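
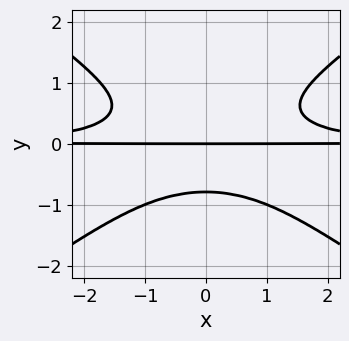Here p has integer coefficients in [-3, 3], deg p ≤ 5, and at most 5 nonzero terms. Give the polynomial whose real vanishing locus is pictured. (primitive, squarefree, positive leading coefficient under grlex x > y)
x^2*y^2 - 2*y^4 - y

1. The degree is 4 — the shape is more complex than any degree-3 curve.
2. Symmetries: mirror symmetry x ↦ −x ⇒ only even powers of x.
3. Reading off the gridlines: one y-axis crossing is at y = 0; the visible x-axis segment lies entirely on the curve.
4. Solving for integer coefficients yields p as stated.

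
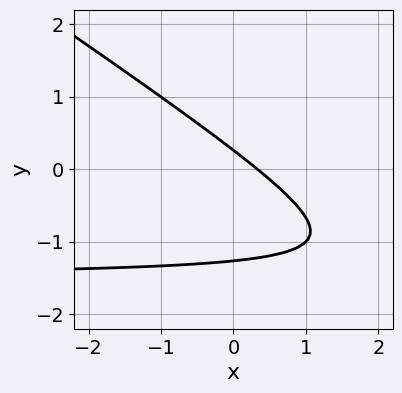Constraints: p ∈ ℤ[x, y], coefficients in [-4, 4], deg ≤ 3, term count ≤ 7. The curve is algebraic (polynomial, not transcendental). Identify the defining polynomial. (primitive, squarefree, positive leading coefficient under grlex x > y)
First, the degree is 2 — a generic line meets the curve in up to 2 points.
Finally, putting this together gives p.

2*x*y + 3*y^2 + 3*x + 3*y - 1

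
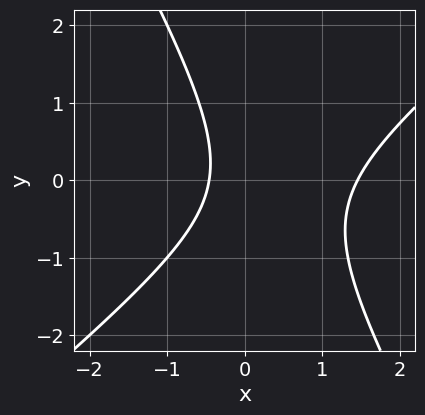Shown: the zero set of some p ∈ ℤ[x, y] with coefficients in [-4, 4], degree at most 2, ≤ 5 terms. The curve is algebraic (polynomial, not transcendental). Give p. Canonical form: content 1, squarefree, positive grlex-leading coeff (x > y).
3*x^2 - 2*x*y - 2*y^2 - 3*x - 2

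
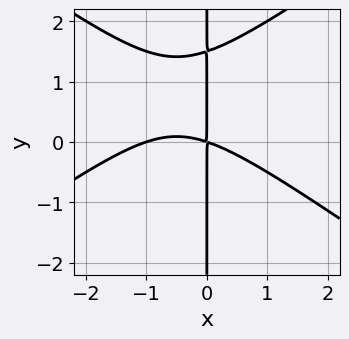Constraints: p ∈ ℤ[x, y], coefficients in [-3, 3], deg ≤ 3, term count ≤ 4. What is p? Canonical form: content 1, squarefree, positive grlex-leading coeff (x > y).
x^3 - 2*x*y^2 + x^2 + 3*x*y

First, degree: the shape is more complex than any degree-2 curve, so deg p = 3.
Then, checking where it meets the axes: one x-axis crossing is at x = -1; every point of the y-axis in the box is on the curve.
Finally, matching integer coefficients to the picture gives p.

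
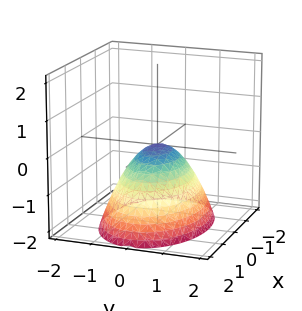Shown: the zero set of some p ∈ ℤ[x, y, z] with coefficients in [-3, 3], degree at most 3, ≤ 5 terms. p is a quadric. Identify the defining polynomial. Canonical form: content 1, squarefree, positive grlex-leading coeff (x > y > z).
x^2 + 2*y^2 + 2*z

(a) Degree: a paraboloid; a quadric, so deg p = 2.
(b) Symmetries: it's symmetric under y → −y, forcing even powers of y; the x ↦ −x reflection is a symmetry, so x appears only in even powers.
(c) Reading off the gridlines: it meets the x-axis at x = 0 (among the integer gridlines); it meets the z-axis at z = 0 (among the integer gridlines); it meets the y-axis at y = 0 (among the integer gridlines).
(d) Putting this together gives p.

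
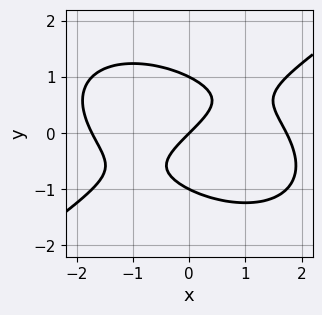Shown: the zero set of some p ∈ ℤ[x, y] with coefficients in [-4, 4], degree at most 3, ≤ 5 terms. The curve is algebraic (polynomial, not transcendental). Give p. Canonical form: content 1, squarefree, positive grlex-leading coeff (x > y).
x^3 - 3*y^3 - 3*x + 3*y

First, degree: no degree-2 curve has this shape, so deg p = 3.
Then, checking where it meets the axes: it meets the x-axis at x = 0 (among the integer gridlines); among the integer gridlines, it crosses the y-axis at y ∈ {-1, 0, 1}.
Finally, putting this together gives p.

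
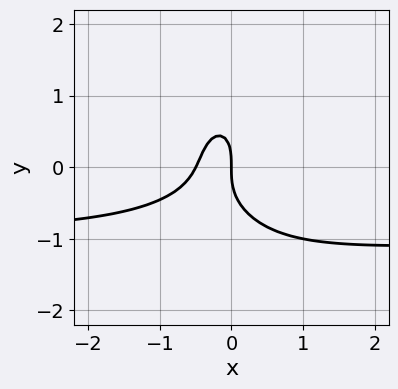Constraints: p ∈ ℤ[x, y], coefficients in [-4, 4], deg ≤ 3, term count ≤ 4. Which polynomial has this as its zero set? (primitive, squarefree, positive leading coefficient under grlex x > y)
2*x^2*y + y^3 + 2*x^2 + x

Degree: no degree-2 curve has this shape, so deg p = 3.
Observable constraints: it meets the x-axis at x = 0 (among the integer gridlines); it meets the y-axis at y = 0 (among the integer gridlines).
Assembling these constraints gives the stated polynomial.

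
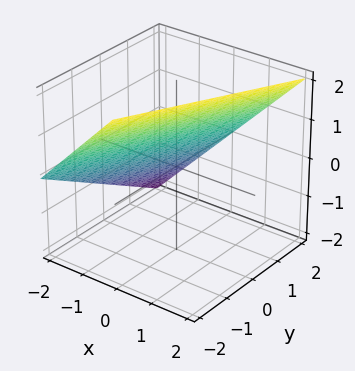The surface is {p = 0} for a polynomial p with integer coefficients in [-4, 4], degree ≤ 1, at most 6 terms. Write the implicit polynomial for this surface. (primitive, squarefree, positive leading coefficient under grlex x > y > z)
First, degree: the surface is flat (a plane), so deg p = 1.
Next, from the axis intercepts and sections: it crosses the x-axis at the gridline x = -1; it meets the z-axis at z = 1 (among the integer gridlines); one y-axis crossing is at y = 2.
Finally, putting this together gives p.

2*x - y - 2*z + 2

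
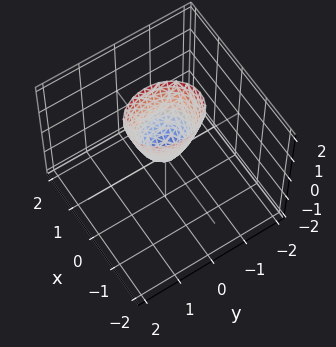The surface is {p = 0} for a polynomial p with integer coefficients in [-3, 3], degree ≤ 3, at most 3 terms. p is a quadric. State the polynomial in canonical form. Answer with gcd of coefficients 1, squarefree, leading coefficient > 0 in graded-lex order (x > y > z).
3*x^2 + 2*y^2 - z

First, degree: a paraboloid; a quadric, so deg p = 2.
Then, symmetries: it's symmetric under x → −x, forcing even powers of x; mirror symmetry y ↦ −y ⇒ only even powers of y.
Then, checking where it meets the axes: one z-axis crossing is at z = 0; it meets the y-axis at y = 0 (among the integer gridlines); it crosses the x-axis at the gridline x = 0.
Finally, putting this together gives p.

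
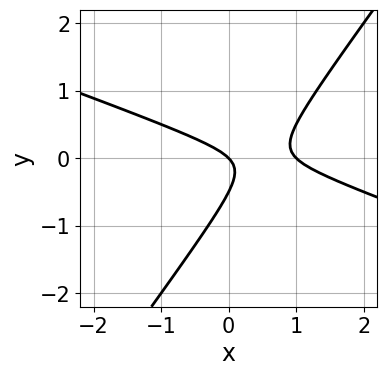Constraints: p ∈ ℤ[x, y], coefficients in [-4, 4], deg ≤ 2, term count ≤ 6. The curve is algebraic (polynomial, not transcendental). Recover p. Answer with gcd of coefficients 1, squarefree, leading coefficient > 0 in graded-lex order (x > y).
x^2 + 2*x*y - 2*y^2 - x - y

(a) Degree: the shape is more complex than any degree-1 curve, so deg p = 2.
(b) From the visible intercepts: the x-axis gridline crossings are at x ∈ {0, 1}; one y-axis crossing is at y = 0.
(c) Matching integer coefficients to the picture gives p.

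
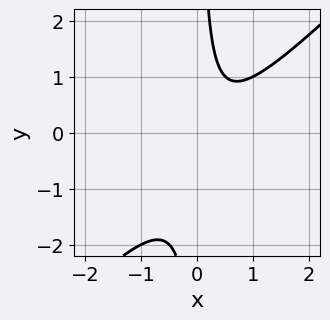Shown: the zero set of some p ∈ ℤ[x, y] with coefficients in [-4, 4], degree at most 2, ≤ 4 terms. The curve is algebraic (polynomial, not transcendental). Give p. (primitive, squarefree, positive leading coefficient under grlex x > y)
deg p = 2. The shape is more complex than any degree-1 curve.
Observable constraints: no x-intercept at any integer in the box; no y-intercept at any integer in the box.
Fitting integer coefficients to these (and the overall shape) gives p.

2*x^2 - 2*x*y - x + 1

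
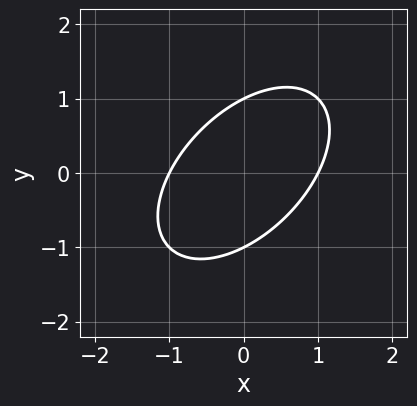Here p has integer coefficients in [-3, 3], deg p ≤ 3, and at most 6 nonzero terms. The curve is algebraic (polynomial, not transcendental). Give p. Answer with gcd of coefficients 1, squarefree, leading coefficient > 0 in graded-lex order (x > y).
1. deg p = 2. The shape is more complex than any degree-1 curve.
2. Observable constraints: the x-axis gridline crossings are at x ∈ {-1, 1}; among the integer gridlines, it crosses the y-axis at y ∈ {-1, 1}.
3. Assembling these constraints gives the stated polynomial.

x^2 - x*y + y^2 - 1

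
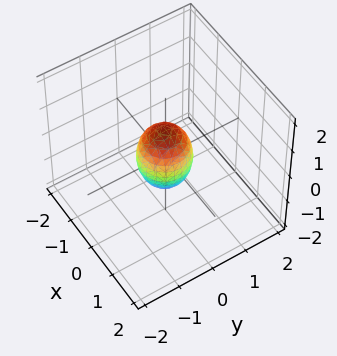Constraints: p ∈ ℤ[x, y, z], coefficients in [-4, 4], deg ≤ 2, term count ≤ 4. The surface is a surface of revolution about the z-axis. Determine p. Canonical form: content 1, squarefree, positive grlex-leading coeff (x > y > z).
2*x^2 + 2*y^2 + z^2 - 1

(a) The degree is 2 — the shape is more complex than any degree-1 surface.
(b) Symmetry: every cross-section ⟂ z is a circle, so x, y appear only via x² + y².
(c) Observable constraints: a circular section at z = 0 has radius between 0 and 1; the z-axis gridline crossings are at z ∈ {-1, 1}.
(d) Matching integer coefficients to the picture gives p.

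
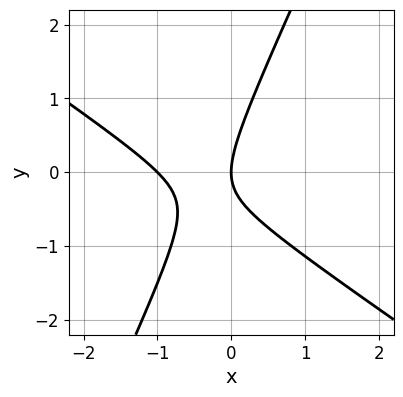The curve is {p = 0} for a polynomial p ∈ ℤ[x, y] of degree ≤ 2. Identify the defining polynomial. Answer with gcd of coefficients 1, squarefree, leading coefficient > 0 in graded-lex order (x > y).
3*x^2 + 3*x*y - 2*y^2 + 3*x

1. Degree: no degree-1 curve has this shape, so deg p = 2.
2. Checking where it meets the axes: the x-axis gridline crossings are at x ∈ {-1, 0}; it meets the y-axis at y = 0 (among the integer gridlines).
3. Matching integer coefficients to the picture gives p.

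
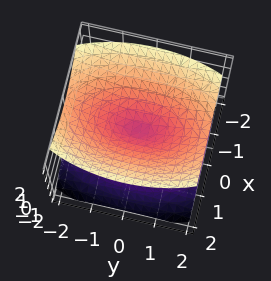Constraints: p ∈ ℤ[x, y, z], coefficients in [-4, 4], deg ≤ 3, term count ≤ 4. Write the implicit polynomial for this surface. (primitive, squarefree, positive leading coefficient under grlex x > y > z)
3*x^2 + y^2 - 3*z^2

The picture has 2 separate pieces.
Degree: a double cone through the origin; a quadric, so deg p = 2.
Symmetries: it's symmetric under y → −y, forcing even powers of y; it's symmetric under z → −z, forcing even powers of z; it's symmetric under x → −x, forcing even powers of x.
From the axis intercepts and sections: one z-axis crossing is at z = 0; it crosses the y-axis at the gridline y = 0; one x-axis crossing is at x = 0.
Assembling these constraints gives the stated polynomial.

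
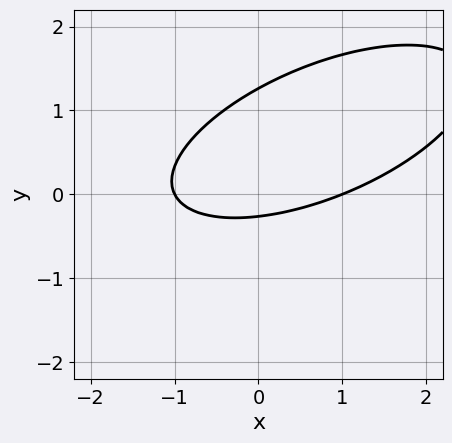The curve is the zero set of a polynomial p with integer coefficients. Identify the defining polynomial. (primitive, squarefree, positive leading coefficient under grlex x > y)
x^2 - 2*x*y + 3*y^2 - 3*y - 1

1. The degree is 2 — the shape is more complex than any degree-1 curve.
2. From the axis intercepts and sections: among the integer gridlines, it crosses the x-axis at x ∈ {-1, 1}.
3. Matching integer coefficients to the picture gives p.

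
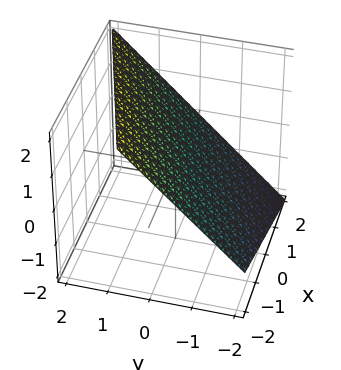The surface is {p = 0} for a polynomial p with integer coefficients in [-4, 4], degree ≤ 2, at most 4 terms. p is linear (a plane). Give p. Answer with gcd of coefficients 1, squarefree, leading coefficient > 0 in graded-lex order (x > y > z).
x - 3*y + 3*z - 2

1. Degree: the surface is flat (a plane), so deg p = 1.
2. Reading off the gridlines: one x-axis crossing is at x = 2.
3. These observations pin down the coefficients.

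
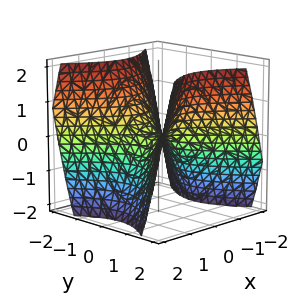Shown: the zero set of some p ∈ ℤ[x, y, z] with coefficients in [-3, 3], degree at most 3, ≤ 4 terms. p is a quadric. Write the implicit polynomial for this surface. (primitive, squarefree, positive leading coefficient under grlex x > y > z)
x^2 - y^2 + z

(a) Degree: a hyperbolic paraboloid; a quadric, so deg p = 2.
(b) Symmetries: it's symmetric under y → −y, forcing even powers of y; the x ↦ −x reflection is a symmetry, so x appears only in even powers.
(c) From the axis intercepts and sections: it crosses the z-axis at the gridline z = 0; it crosses the y-axis at the gridline y = 0; it crosses the x-axis at the gridline x = 0.
(d) Putting this together gives p.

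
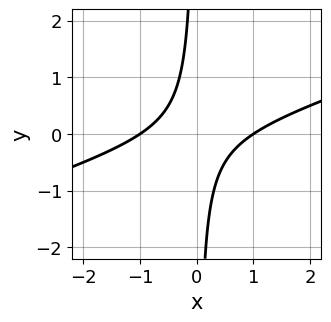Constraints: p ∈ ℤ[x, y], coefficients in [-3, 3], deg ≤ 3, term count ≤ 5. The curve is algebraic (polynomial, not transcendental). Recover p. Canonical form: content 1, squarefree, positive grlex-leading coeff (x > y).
x^2 - 3*x*y - 1

First, deg p = 2. No degree-1 curve has this shape.
Then, from the axis intercepts and sections: it misses every integer gridline on the y-axis; among the integer gridlines, it crosses the x-axis at x ∈ {-1, 1}.
Finally, putting this together gives p.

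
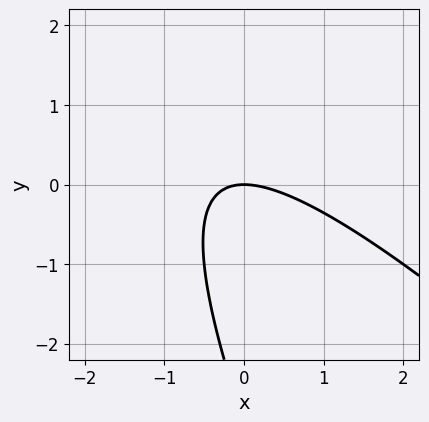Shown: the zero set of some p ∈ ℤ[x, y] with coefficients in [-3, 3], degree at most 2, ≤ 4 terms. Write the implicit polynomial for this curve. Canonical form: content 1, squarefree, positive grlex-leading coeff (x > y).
2*x^2 + 3*x*y + y^2 + 3*y

1. deg p = 2. A generic line meets the curve in up to 2 points.
2. Reading off the gridlines: one y-axis crossing is at y = 0; it crosses the x-axis at the gridline x = 0.
3. These observations pin down the coefficients.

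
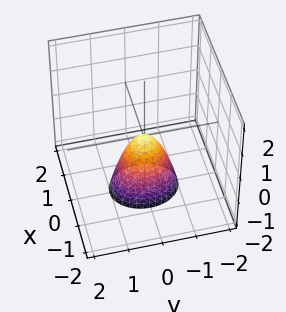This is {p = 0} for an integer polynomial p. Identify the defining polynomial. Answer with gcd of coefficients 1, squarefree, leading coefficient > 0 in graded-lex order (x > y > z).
(a) Degree: a paraboloid; a quadric, so deg p = 2.
(b) Symmetries: it's symmetric under y → −y, forcing even powers of y; the x ↦ −x reflection is a symmetry, so x appears only in even powers.
(c) From the axis intercepts and sections: one x-axis crossing is at x = 0; one z-axis crossing is at z = 0; it meets the y-axis at y = 0 (among the integer gridlines).
(d) Solving for integer coefficients yields p as stated.

3*x^2 + 2*y^2 + z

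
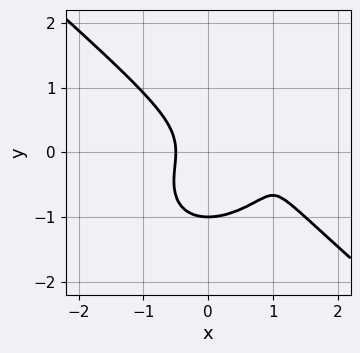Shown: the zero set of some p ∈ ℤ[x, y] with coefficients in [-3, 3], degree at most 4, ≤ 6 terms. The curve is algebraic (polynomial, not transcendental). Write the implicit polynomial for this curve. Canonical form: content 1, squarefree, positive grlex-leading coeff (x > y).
First, the degree is 3 — the shape is more complex than any degree-2 curve.
Then, reading off the gridlines: it meets the y-axis at y = -1 (among the integer gridlines).
Finally, together with the visible shape, these determine p as stated.

2*x^3 + 3*y^3 - 3*x^2 + 2*y^2 + 1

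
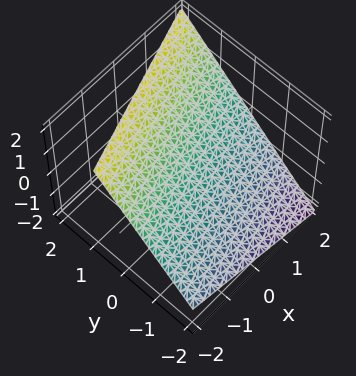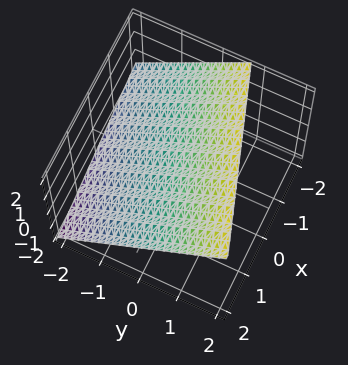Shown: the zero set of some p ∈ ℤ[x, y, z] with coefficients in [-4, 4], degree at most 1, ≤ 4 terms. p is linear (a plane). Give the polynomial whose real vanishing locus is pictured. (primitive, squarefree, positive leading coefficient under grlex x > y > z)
The degree is 1 — the surface is flat (a plane).
Checking where it meets the axes: one x-axis crossing is at x = 2.
Together with the visible shape, these determine p as stated.

x - 3*y + 3*z - 2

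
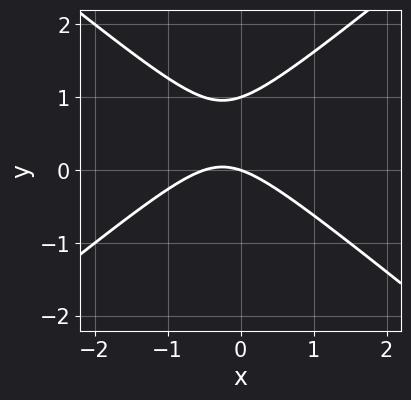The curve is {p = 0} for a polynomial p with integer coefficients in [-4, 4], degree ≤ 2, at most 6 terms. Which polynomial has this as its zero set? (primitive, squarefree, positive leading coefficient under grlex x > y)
2*x^2 - 3*y^2 + x + 3*y

First, the degree is 2 — a generic line meets the curve in up to 2 points.
Next, against the integer gridlines: it meets the x-axis at x = 0 (among the integer gridlines); among the integer gridlines, it crosses the y-axis at y ∈ {0, 1}.
Finally, the integer polynomial consistent with all of this is the stated p.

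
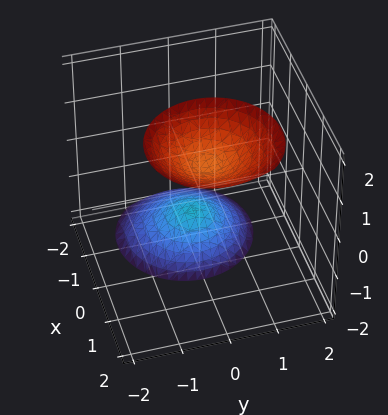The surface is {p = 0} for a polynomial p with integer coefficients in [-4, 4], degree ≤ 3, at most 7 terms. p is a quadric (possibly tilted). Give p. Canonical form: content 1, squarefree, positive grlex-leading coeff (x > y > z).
3*x^2 - 3*x*z + 3*y^2 - z^2 + 2

First, there are 2 components. Treating them together as one polynomial.
Then, degree: no degree-1 surface has this shape, so deg p = 2.
Next, from the visible intercepts: it misses every integer gridline on the x-axis; no y-intercept at any integer in the box.
Finally, together with the visible shape, these determine p as stated.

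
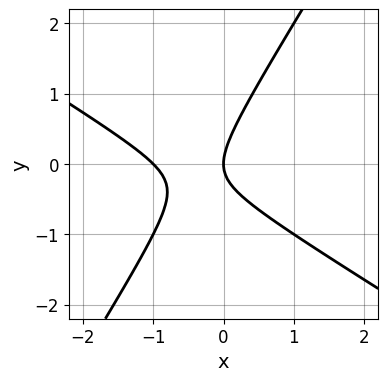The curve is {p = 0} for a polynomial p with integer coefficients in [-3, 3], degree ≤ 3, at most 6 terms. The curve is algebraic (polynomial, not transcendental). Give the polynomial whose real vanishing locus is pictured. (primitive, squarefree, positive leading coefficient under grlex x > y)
x^2 + x*y - y^2 + x

First, deg p = 2. A generic line meets the curve in up to 2 points.
Next, from the axis intercepts and sections: it meets the y-axis at y = 0 (among the integer gridlines); among the integer gridlines, it crosses the x-axis at x ∈ {-1, 0}.
Finally, matching integer coefficients to the picture gives p.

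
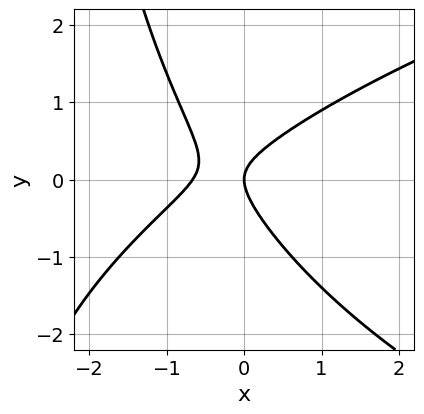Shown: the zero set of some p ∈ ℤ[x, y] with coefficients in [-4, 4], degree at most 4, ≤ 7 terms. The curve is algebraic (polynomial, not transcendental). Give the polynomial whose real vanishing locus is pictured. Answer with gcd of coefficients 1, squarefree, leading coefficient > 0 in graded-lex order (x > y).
(a) deg p = 3.
(b) Checking where it meets the axes: it crosses the x-axis at the gridline x = 0; one y-axis crossing is at y = 0.
(c) Fitting integer coefficients to these (and the overall shape) gives p.

x*y^2 - 3*x^2 + 2*x*y + 3*y^2 - 2*x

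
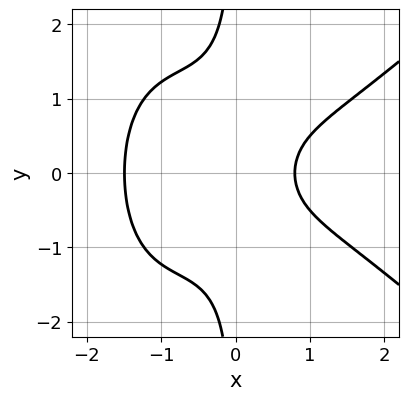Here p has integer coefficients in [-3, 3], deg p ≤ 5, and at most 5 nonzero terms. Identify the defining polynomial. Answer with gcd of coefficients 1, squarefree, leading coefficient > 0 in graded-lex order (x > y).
deg p = 4. No degree-3 curve has this shape.
Symmetries: it's symmetric under y → −y, forcing even powers of y.
Reading off the gridlines: it misses every integer gridline on the y-axis.
The integer polynomial consistent with all of this is the stated p.

x^4 - x^2*y^2 - 3*x*y^2 + 2*x - 2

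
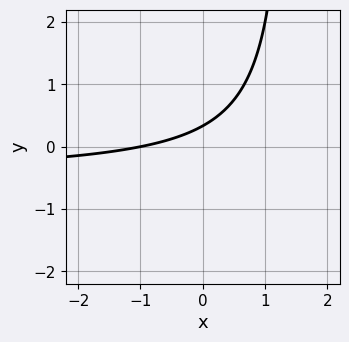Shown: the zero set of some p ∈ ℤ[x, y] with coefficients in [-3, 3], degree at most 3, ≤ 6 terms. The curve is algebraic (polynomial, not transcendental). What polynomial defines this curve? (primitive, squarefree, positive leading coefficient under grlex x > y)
2*x*y + x - 3*y + 1

The degree is 2 — no degree-1 curve has this shape.
From the visible intercepts: one x-axis crossing is at x = -1.
Matching integer coefficients to the picture gives p.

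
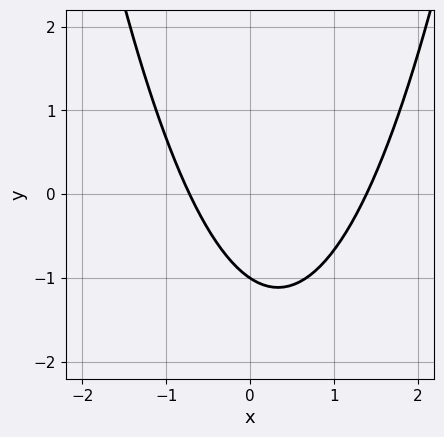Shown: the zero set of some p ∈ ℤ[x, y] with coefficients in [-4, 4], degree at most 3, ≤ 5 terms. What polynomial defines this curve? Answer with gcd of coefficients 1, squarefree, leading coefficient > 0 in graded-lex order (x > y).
3*x^2 - 2*x - 3*y - 3

1. The degree is 2 — the shape is more complex than any degree-1 curve.
2. Against the integer gridlines: one y-axis crossing is at y = -1.
3. Putting this together gives p.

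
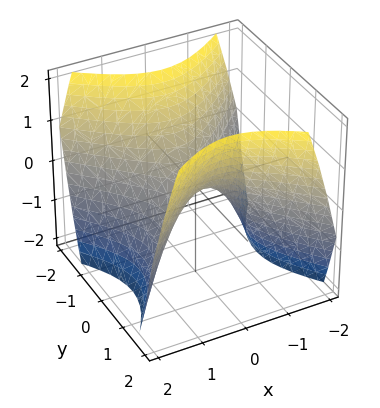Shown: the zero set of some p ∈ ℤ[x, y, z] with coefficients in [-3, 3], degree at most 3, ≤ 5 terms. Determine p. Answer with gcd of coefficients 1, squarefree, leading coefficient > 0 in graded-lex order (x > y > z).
x^2 - y^2 + z

(a) deg p = 2.
(b) Symmetries: it's symmetric under x → −x, forcing even powers of x; it's symmetric under y → −y, forcing even powers of y.
(c) Against the integer gridlines: it meets the x-axis at x = 0 (among the integer gridlines); it meets the z-axis at z = 0 (among the integer gridlines); one y-axis crossing is at y = 0.
(d) These observations pin down the coefficients.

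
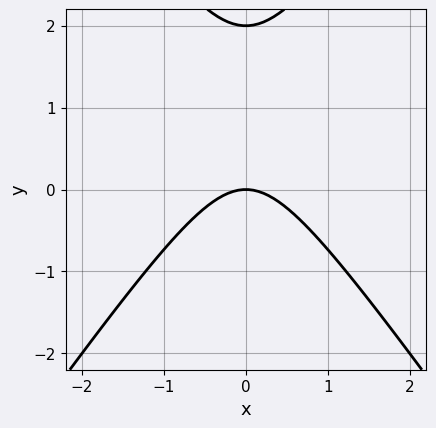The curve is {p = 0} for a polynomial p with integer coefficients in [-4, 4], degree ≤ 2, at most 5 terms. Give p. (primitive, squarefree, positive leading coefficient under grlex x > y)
2*x^2 - y^2 + 2*y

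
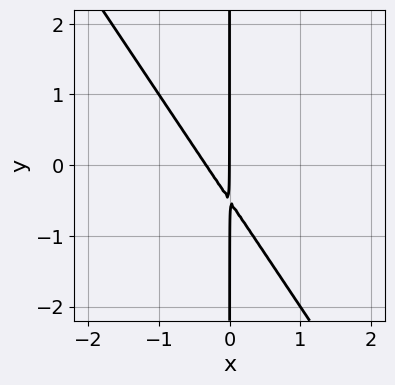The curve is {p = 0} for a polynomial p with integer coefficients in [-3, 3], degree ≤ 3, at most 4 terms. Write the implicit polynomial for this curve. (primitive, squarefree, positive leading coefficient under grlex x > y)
3*x^2 + 2*x*y + x

(a) The degree is 2 — the shape is more complex than any degree-1 curve.
(b) Observable constraints: one x-axis crossing is at x = 0; every point of the y-axis in the box is on the curve.
(c) Together with the visible shape, these determine p as stated.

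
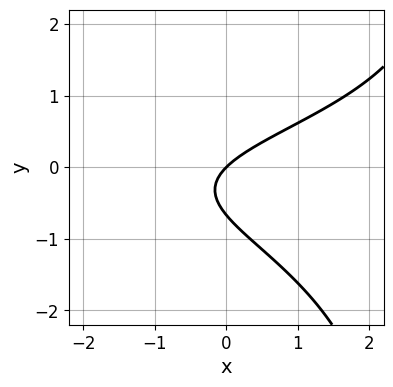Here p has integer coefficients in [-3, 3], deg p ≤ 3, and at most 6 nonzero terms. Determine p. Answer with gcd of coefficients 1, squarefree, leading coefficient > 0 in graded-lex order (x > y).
x*y^2 - 3*y^2 + 2*x - 2*y

First, the degree is 3 — no degree-2 curve has this shape.
Then, observable constraints: it meets the y-axis at y = 0 (among the integer gridlines); it meets the x-axis at x = 0 (among the integer gridlines).
Finally, fitting integer coefficients to these (and the overall shape) gives p.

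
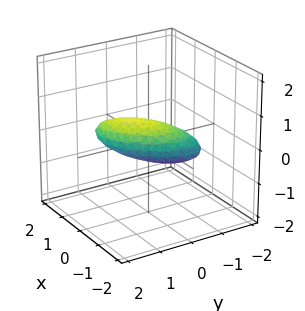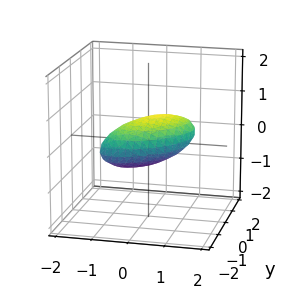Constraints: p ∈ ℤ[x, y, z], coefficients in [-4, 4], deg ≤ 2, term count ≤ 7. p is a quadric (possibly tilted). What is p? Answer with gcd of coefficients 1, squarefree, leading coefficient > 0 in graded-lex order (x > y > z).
Degree: the shape is more complex than any degree-1 surface, so deg p = 2.
From the visible intercepts: among the integer gridlines, it crosses the y-axis at y ∈ {-1, 1}; the x-axis gridline crossings are at x ∈ {-1, 1}.
Assembling these constraints gives the stated polynomial.

x^2 - x*y + y^2 - y*z + 3*z^2 - 1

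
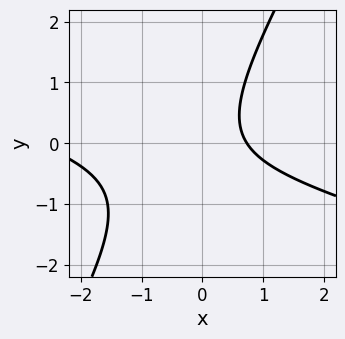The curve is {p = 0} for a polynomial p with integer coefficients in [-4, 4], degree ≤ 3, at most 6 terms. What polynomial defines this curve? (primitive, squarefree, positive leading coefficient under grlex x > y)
Degree: the shape is more complex than any degree-1 curve, so deg p = 2.
From the axis intercepts and sections: it misses every integer gridline on the y-axis.
Fitting integer coefficients to these (and the overall shape) gives p.

x^2 + 3*x*y - 2*y^2 + 2*x - 2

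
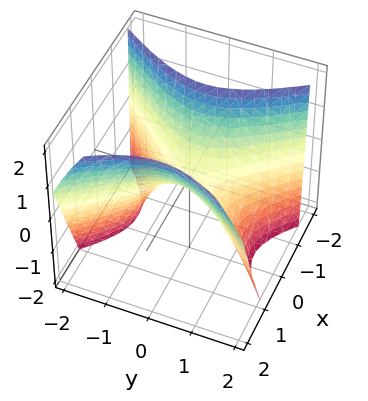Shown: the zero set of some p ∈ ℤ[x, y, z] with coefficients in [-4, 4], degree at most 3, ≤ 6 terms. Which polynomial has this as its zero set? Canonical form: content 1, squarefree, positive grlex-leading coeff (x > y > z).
Degree: the shape is more complex than any degree-1 surface, so deg p = 2.
Observable constraints: it crosses the x-axis at the gridline x = 0; it meets the y-axis at y = 0 (among the integer gridlines); it crosses the z-axis at the gridline z = 0.
The integer polynomial consistent with all of this is the stated p.

3*x^2 - x*z - 2*y^2 - 2*z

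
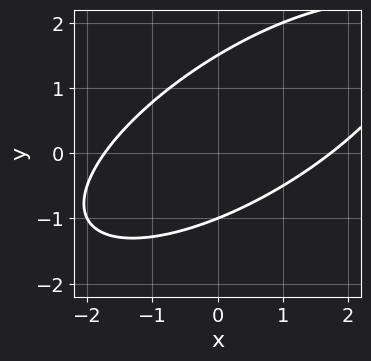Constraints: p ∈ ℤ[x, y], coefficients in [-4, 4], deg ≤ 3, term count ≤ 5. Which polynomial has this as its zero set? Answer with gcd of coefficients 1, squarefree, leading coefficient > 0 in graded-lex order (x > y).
x^2 - 2*x*y + 2*y^2 - y - 3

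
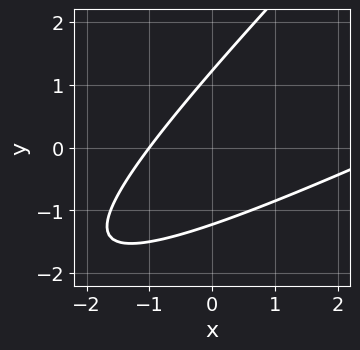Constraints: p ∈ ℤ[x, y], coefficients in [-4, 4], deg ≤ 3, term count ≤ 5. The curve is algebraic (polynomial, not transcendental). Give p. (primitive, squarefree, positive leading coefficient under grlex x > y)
x^2 - 3*x*y + 2*y^2 - 2*x - 3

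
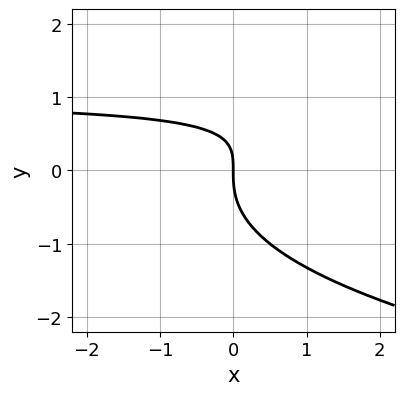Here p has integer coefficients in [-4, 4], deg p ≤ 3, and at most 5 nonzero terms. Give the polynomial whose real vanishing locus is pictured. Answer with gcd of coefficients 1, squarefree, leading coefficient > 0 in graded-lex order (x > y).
y^3 - x*y + x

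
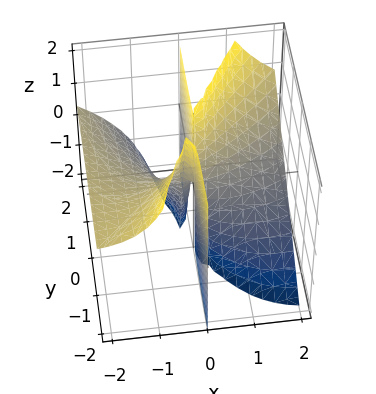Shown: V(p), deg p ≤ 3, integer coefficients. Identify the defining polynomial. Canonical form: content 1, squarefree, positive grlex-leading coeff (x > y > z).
First, the degree is 3 — no degree-2 surface has this shape.
Then, reading off the gridlines: one x-axis crossing is at x = 0; the visible y-axis segment lies entirely on the surface; the visible z-axis segment lies entirely on the surface.
Finally, putting this together gives p.

x^3 - x^2*y + 3*x^2*z - 3*x*y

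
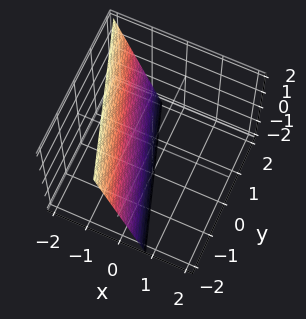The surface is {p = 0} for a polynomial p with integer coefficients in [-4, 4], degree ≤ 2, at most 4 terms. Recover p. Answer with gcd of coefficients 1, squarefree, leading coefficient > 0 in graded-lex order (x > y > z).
deg p = 1.
Checking where it meets the axes: it crosses the z-axis at the gridline z = -2; one y-axis crossing is at y = -2.
Fitting integer coefficients to these (and the overall shape) gives p.

3*x + y + z + 2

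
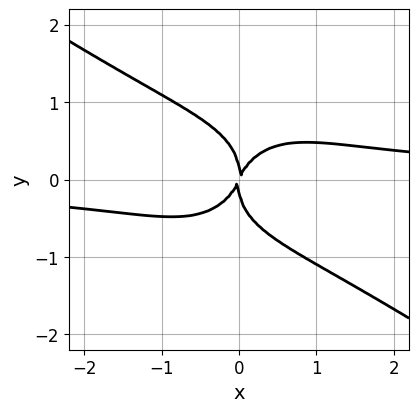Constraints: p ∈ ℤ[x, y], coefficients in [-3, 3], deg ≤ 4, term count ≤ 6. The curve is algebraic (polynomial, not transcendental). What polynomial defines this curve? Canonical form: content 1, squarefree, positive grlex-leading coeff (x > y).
(a) The degree is 4 — no degree-3 curve has this shape.
(b) From the axis intercepts and sections: one x-axis crossing is at x = 0; it meets the y-axis at y = 0 (among the integer gridlines).
(c) Solving for integer coefficients yields p as stated.

2*x^3*y + 2*x^2*y^2 + 2*y^4 - 2*x^2 + x*y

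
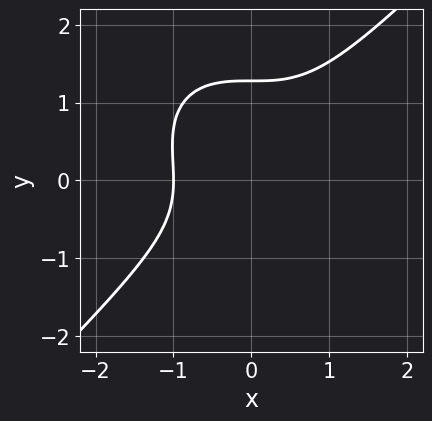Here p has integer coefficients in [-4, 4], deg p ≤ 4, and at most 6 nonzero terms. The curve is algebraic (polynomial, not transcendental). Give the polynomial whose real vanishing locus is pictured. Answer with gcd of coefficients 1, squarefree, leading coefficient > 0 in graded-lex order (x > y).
Degree: a generic line meets the curve in up to 3 points, so deg p = 3.
From the axis intercepts and sections: it meets the x-axis at x = -1 (among the integer gridlines).
Assembling these constraints gives the stated polynomial.

3*x^3 - 3*y^3 + 2*y^2 + 3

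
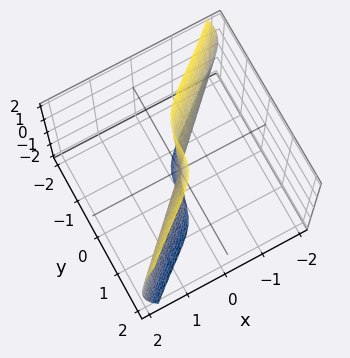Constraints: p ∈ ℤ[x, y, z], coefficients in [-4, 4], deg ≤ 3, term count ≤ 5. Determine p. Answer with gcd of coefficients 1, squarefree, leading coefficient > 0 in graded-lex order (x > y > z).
2*x^3 + x*z^2 - 2*y^3

(a) The degree is 3 — no degree-2 surface has this shape.
(b) From the visible intercepts: it crosses the x-axis at the gridline x = 0; one y-axis crossing is at y = 0; the visible z-axis segment lies entirely on the surface.
(c) Fitting integer coefficients to these (and the overall shape) gives p.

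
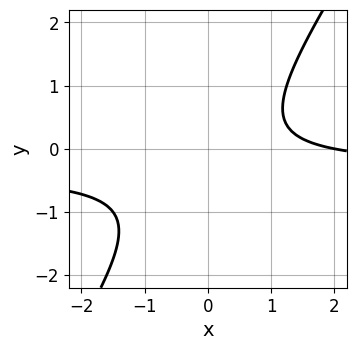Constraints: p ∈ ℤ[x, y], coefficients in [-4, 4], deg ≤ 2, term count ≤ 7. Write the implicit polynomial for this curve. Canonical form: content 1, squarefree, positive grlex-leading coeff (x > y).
3*x*y - 2*y^2 + x - y - 2

First, the degree is 2 — the shape is more complex than any degree-1 curve.
Next, from the visible intercepts: it meets the x-axis at x = 2 (among the integer gridlines); no y-intercept at any integer in the box.
Finally, assembling these constraints gives the stated polynomial.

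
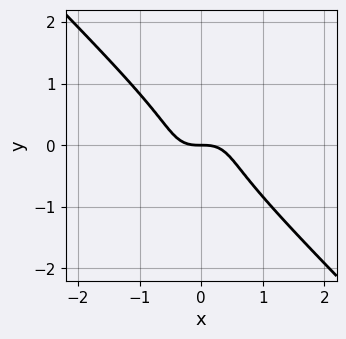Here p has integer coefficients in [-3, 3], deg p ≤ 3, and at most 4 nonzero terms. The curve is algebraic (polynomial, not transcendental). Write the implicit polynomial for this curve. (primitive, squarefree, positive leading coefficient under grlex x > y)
(a) deg p = 3. No degree-2 curve has this shape.
(b) From the axis intercepts and sections: it crosses the x-axis at the gridline x = 0; it meets the y-axis at y = 0 (among the integer gridlines).
(c) Matching integer coefficients to the picture gives p.

2*x^3 + 2*y^3 + y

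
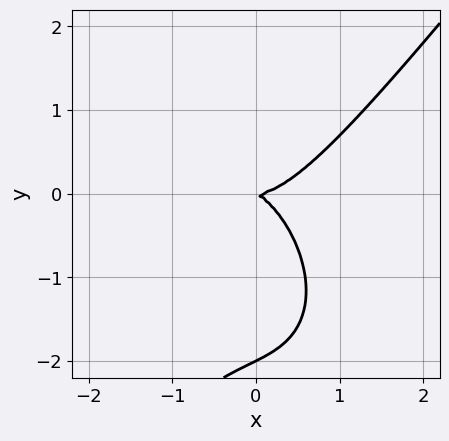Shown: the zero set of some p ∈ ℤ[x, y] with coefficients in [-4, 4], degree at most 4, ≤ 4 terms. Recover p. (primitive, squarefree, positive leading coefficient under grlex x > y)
2*x^3 - y^3 - x*y - 2*y^2

1. The degree is 3 — the shape is more complex than any degree-2 curve.
2. From the axis intercepts and sections: it meets the x-axis at x = 0 (among the integer gridlines); the y-axis gridline crossings are at y ∈ {-2, 0}.
3. Matching integer coefficients to the picture gives p.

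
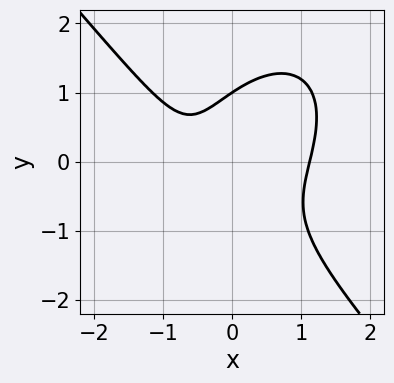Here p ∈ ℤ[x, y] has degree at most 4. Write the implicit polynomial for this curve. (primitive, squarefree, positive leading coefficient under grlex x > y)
3*x^3 + 2*y^3 - 2*x*y - 2*x - 2

1. Degree: a generic line meets the curve in up to 3 points, so deg p = 3.
2. From the visible intercepts: it crosses the y-axis at the gridline y = 1.
3. Matching integer coefficients to the picture gives p.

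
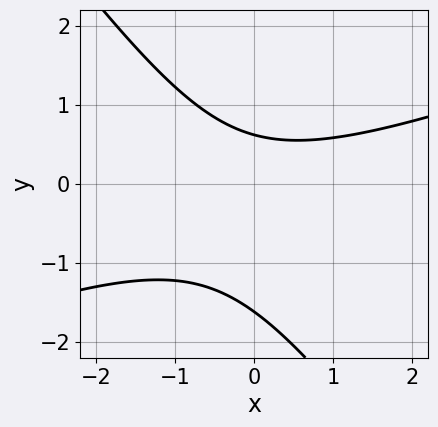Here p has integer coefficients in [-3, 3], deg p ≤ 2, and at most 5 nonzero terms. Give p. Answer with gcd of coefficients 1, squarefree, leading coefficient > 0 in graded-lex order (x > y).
x^2 - 2*x*y - 2*y^2 - 2*y + 2

deg p = 2. No degree-1 curve has this shape.
Checking where it meets the axes: the curve avoids every integer x-axis point in the box.
The integer polynomial consistent with all of this is the stated p.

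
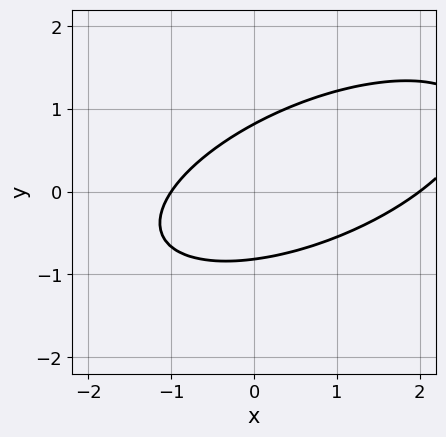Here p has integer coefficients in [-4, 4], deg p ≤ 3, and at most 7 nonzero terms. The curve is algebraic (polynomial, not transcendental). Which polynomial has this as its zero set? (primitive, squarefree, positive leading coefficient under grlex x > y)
1. Degree: a generic line meets the curve in up to 2 points, so deg p = 2.
2. From the visible intercepts: the x-axis gridline crossings are at x ∈ {-1, 2}.
3. These observations pin down the coefficients.

x^2 - 2*x*y + 3*y^2 - x - 2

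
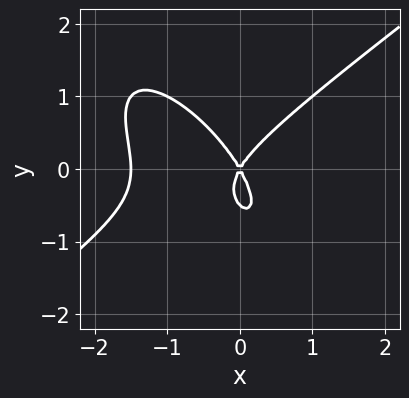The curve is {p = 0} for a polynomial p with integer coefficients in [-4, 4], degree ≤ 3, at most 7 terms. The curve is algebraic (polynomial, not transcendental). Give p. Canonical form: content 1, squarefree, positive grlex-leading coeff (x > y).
2*x^3 - 2*x*y^2 - 2*y^3 + 3*x^2 - y^2

First, degree: the shape is more complex than any degree-2 curve, so deg p = 3.
Then, checking where it meets the axes: it meets the x-axis at x = 0 (among the integer gridlines); one y-axis crossing is at y = 0.
Finally, fitting integer coefficients to these (and the overall shape) gives p.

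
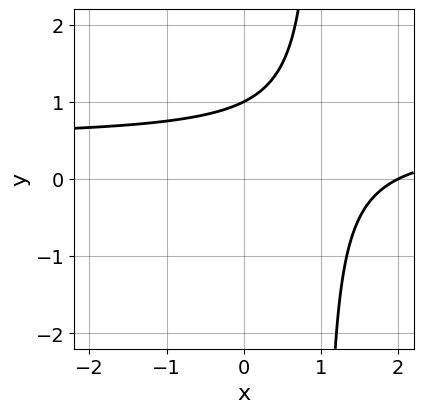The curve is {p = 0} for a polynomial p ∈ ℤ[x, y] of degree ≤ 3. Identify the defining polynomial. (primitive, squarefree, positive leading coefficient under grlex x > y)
2*x*y - x - 2*y + 2

Degree: no degree-1 curve has this shape, so deg p = 2.
Reading off the gridlines: it crosses the y-axis at the gridline y = 1; it crosses the x-axis at the gridline x = 2.
Putting this together gives p.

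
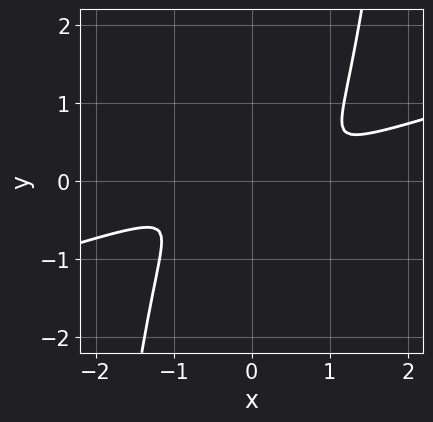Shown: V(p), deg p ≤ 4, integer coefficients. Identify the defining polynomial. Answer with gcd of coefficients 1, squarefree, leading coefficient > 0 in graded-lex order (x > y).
1. Degree: a generic line meets the curve in up to 4 points, so deg p = 4.
2. Matching integer coefficients to the picture gives p.

x^4 - 3*x^3*y + 3*y^2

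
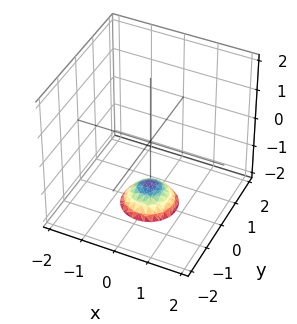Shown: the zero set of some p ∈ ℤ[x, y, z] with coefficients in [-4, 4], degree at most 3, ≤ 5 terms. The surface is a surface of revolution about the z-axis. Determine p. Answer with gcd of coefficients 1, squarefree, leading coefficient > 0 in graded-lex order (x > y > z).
1. Degree: a generic line meets the surface in up to 2 points, so deg p = 2.
2. Symmetry: the z-axis is an axis of rotation, so x and y enter only as x² + y².
3. Reading off the gridlines: a circular section at z = -2 has radius between 0 and 1; no y-intercept at any integer in the box; it misses every integer gridline on the x-axis.
4. Putting this together gives p.

2*x^2 + 2*y^2 + 2*z + 3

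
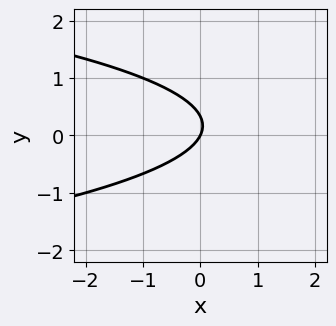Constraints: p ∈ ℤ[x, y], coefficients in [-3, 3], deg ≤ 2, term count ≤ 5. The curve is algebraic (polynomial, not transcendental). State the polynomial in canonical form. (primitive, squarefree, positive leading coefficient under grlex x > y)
1. The degree is 2 — the shape is more complex than any degree-1 curve.
2. From the visible intercepts: one y-axis crossing is at y = 0; it crosses the x-axis at the gridline x = 0.
3. Matching integer coefficients to the picture gives p.

3*y^2 + 2*x - y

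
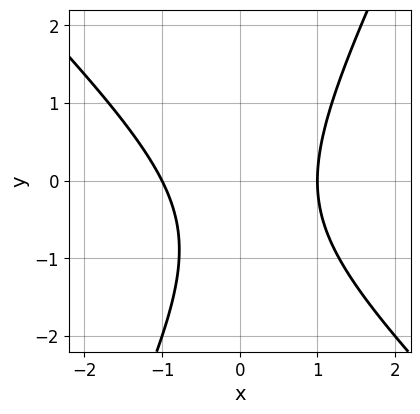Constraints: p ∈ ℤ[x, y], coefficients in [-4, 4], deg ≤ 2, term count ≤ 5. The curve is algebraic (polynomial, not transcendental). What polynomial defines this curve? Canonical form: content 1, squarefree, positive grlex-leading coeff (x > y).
2*x^2 + x*y - y^2 - y - 2

deg p = 2.
Checking where it meets the axes: no y-intercept at any integer in the box; the x-axis gridline crossings are at x ∈ {-1, 1}.
The integer polynomial consistent with all of this is the stated p.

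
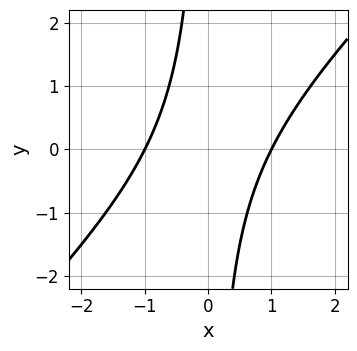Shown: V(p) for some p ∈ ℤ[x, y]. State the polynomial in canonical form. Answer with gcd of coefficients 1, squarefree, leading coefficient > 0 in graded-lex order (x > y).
deg p = 2. No degree-1 curve has this shape.
Against the integer gridlines: the curve avoids every integer y-axis point in the box; among the integer gridlines, it crosses the x-axis at x ∈ {-1, 1}.
Together with the visible shape, these determine p as stated.

x^2 - x*y - 1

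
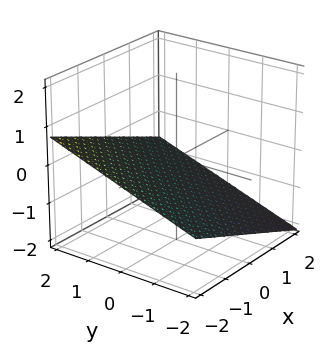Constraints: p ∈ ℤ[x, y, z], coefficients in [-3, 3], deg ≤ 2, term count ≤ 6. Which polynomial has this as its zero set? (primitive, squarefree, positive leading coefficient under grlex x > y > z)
(a) The degree is 1 — the surface is flat (a plane).
(b) Reading off the gridlines: it crosses the x-axis at the gridline x = -2; it meets the y-axis at y = 2 (among the integer gridlines).
(c) These observations pin down the coefficients.

x - y + 3*z + 2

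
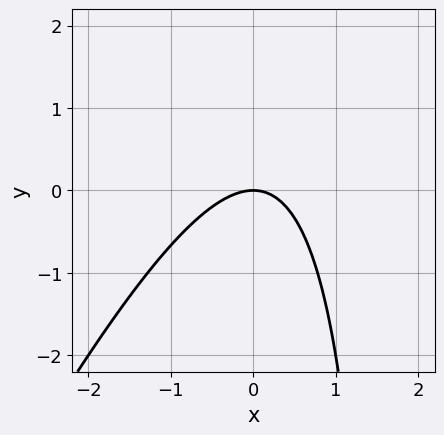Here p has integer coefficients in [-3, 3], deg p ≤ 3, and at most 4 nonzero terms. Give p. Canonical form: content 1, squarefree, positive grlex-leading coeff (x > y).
2*x^2 - x*y + 2*y

First, deg p = 2. A generic line meets the curve in up to 2 points.
Then, checking where it meets the axes: it crosses the y-axis at the gridline y = 0; it crosses the x-axis at the gridline x = 0.
Finally, together with the visible shape, these determine p as stated.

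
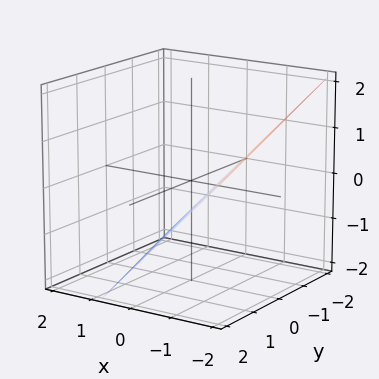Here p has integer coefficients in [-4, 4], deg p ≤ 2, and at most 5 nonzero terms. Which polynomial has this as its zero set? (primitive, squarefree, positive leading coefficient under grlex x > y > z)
3*x + y + 3*z + 2

(a) Degree: every cross-section is a straight line — this is a plane, so deg p = 1.
(b) Observable constraints: it meets the y-axis at y = -2 (among the integer gridlines).
(c) Fitting integer coefficients to these (and the overall shape) gives p.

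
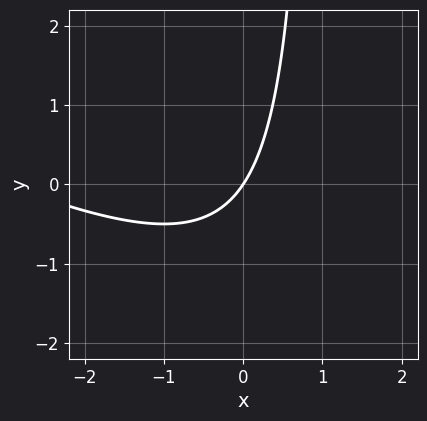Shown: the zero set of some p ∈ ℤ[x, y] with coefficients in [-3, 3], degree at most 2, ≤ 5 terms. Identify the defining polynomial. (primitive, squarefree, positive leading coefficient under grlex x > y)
x^2 + 2*x*y + 3*x - 2*y

1. The degree is 2 — a generic line meets the curve in up to 2 points.
2. From the visible intercepts: it crosses the y-axis at the gridline y = 0; it meets the x-axis at x = 0 (among the integer gridlines).
3. Solving for integer coefficients yields p as stated.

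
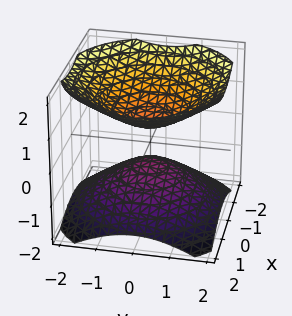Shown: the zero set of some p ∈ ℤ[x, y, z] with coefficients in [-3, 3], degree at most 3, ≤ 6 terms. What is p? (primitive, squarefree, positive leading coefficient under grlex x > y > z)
1. The picture has 2 separate pieces.
2. Degree: a generic line meets the surface in up to 2 points, so deg p = 2.
3. By symmetry, the surface is invariant under rotation about z: p = q(x² + y², z).
4. Observable constraints: a circular section at z = -1 has radius exactly 1; it misses every integer gridline on the x-axis; no y-intercept at any integer in the box.
5. These observations pin down the coefficients.

2*x^2 + 2*y^2 - 3*z^2 + 1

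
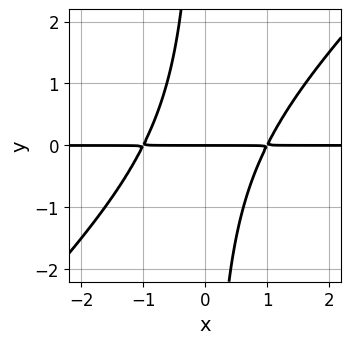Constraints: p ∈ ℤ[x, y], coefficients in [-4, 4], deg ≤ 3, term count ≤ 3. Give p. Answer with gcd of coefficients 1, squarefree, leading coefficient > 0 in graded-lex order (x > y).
(a) The degree is 3 — no degree-2 curve has this shape.
(b) Reading off the gridlines: one y-axis crossing is at y = 0; the visible x-axis segment lies entirely on the curve.
(c) Together with the visible shape, these determine p as stated.

x^2*y - x*y^2 - y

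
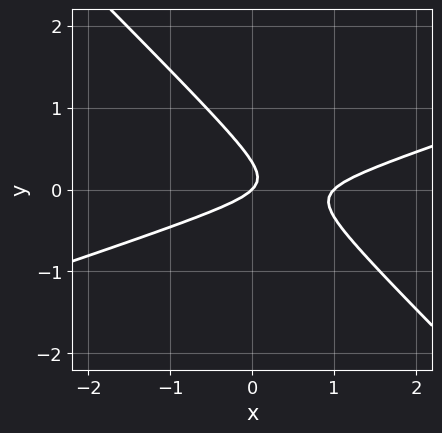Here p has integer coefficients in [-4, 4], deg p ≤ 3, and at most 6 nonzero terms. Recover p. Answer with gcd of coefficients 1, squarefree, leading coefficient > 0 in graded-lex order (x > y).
x^2 - 2*x*y - 3*y^2 - x + y

First, deg p = 2. No degree-1 curve has this shape.
Next, from the axis intercepts and sections: among the integer gridlines, it crosses the x-axis at x ∈ {0, 1}; it meets the y-axis at y = 0 (among the integer gridlines).
Finally, these observations pin down the coefficients.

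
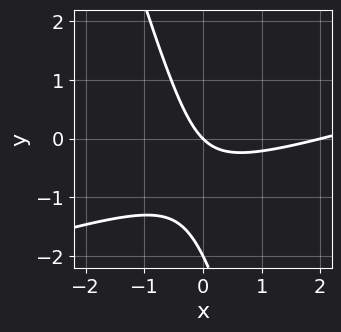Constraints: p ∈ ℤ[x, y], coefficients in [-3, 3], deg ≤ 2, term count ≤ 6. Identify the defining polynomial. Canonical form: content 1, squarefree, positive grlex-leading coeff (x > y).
The degree is 2 — the shape is more complex than any degree-1 curve.
Against the integer gridlines: among the integer gridlines, it crosses the x-axis at x ∈ {0, 2}; the y-axis gridline crossings are at y ∈ {-2, 0}.
Fitting integer coefficients to these (and the overall shape) gives p.

x^2 - 3*x*y - y^2 - 2*x - 2*y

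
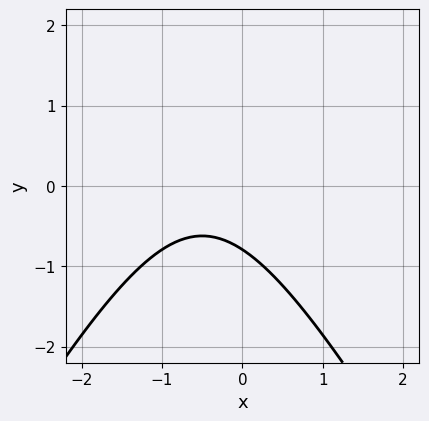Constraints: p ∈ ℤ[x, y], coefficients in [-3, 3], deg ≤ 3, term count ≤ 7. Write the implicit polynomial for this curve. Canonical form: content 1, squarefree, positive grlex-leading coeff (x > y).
3*x^2 - y^2 + 3*x + 3*y + 3

The degree is 2 — a generic line meets the curve in up to 2 points.
Checking where it meets the axes: no x-intercept at any integer in the box.
The integer polynomial consistent with all of this is the stated p.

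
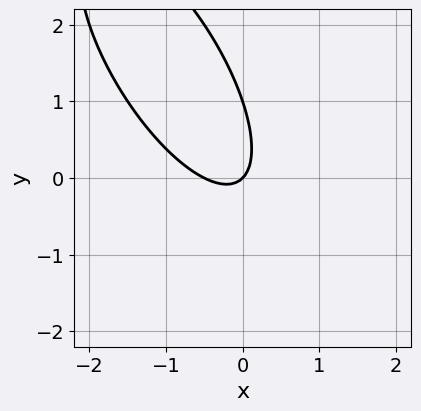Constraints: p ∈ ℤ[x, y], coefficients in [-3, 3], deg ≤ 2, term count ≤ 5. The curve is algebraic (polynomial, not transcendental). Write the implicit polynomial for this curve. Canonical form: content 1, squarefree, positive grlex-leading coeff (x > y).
Degree: a generic line meets the curve in up to 2 points, so deg p = 2.
From the visible intercepts: it meets the x-axis at x = 0 (among the integer gridlines); among the integer gridlines, it crosses the y-axis at y ∈ {0, 1}.
Fitting integer coefficients to these (and the overall shape) gives p.

2*x^2 + 2*x*y + y^2 + x - y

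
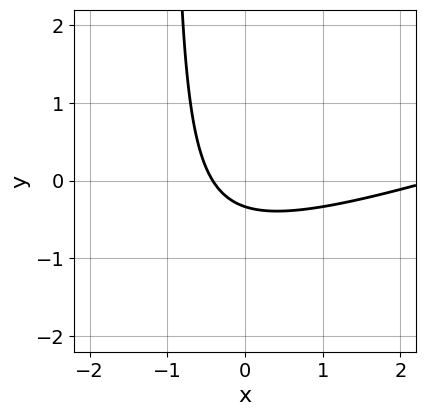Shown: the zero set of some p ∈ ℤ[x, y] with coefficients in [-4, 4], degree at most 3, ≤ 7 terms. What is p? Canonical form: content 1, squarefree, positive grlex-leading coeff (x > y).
First, the degree is 2 — the shape is more complex than any degree-1 curve.
Finally, matching integer coefficients to the picture gives p.

x^2 - 3*x*y - 2*x - 3*y - 1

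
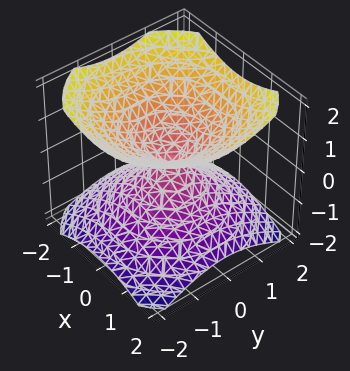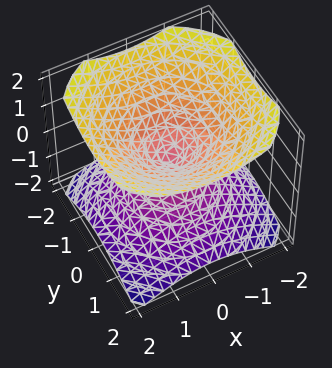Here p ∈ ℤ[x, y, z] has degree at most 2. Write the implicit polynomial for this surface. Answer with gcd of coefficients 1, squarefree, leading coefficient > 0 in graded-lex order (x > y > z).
First, there are 2 components. They look like related sheets of one shape, so recover p as a whole.
Then, deg p = 2. A double cone through the origin; a quadric.
Then, by symmetry, the surface is invariant under rotation about z: p = q(x² + y², z); the z ↦ −z reflection is a symmetry, so z appears only in even powers.
Then, against the integer gridlines: a circular section at z = 1 has radius between 1 and 2; one x-axis crossing is at x = 0.
Finally, the integer polynomial consistent with all of this is the stated p.

2*x^2 + 2*y^2 - 3*z^2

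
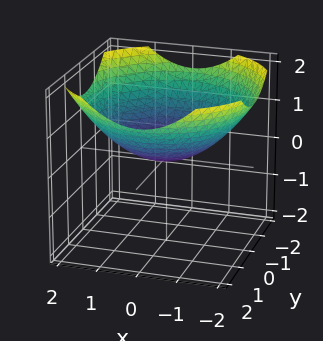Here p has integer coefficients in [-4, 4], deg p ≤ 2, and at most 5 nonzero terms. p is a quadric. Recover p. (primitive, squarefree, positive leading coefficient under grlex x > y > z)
First, the degree is 2 — a paraboloid; a quadric.
Next, symmetries: every cross-section ⟂ z is a circle, so x, y appear only via x² + y².
Next, from the visible intercepts: a circular section at z = 1 has radius between 1 and 2; one y-axis crossing is at y = 0; it meets the x-axis at x = 0 (among the integer gridlines).
Finally, these observations pin down the coefficients.

x^2 + y^2 - 3*z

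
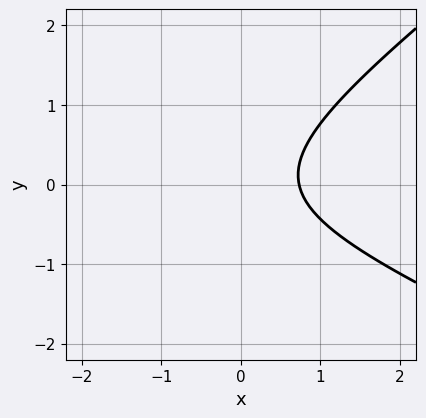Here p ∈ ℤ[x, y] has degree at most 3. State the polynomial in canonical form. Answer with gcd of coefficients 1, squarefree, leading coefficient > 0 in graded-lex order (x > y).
1. Degree: no degree-1 curve has this shape, so deg p = 2.
2. Reading off the gridlines: no y-intercept at any integer in the box.
3. The integer polynomial consistent with all of this is the stated p.

x^2 + x*y - 3*y^2 + 2*x - 2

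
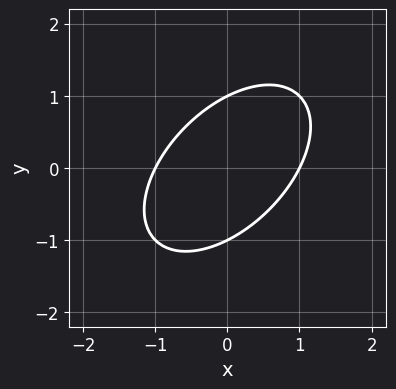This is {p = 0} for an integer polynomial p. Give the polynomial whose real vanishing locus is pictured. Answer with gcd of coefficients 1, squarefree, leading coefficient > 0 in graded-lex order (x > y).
x^2 - x*y + y^2 - 1

1. Degree: the shape is more complex than any degree-1 curve, so deg p = 2.
2. Checking where it meets the axes: among the integer gridlines, it crosses the x-axis at x ∈ {-1, 1}; the y-axis gridline crossings are at y ∈ {-1, 1}.
3. These observations pin down the coefficients.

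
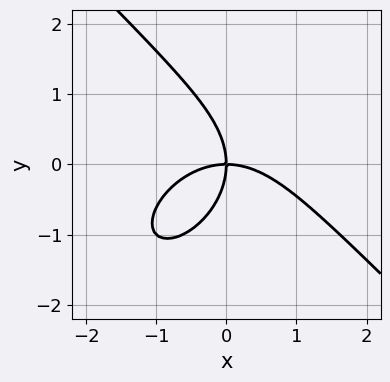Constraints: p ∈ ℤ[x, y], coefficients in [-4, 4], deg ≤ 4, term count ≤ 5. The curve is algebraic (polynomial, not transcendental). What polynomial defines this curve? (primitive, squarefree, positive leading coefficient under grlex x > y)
(a) The degree is 3 — the shape is more complex than any degree-2 curve.
(b) Against the integer gridlines: it meets the y-axis at y = 0 (among the integer gridlines); one x-axis crossing is at x = 0.
(c) Assembling these constraints gives the stated polynomial.

x^3 + y^3 + 2*x*y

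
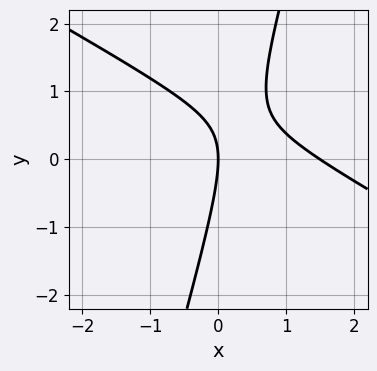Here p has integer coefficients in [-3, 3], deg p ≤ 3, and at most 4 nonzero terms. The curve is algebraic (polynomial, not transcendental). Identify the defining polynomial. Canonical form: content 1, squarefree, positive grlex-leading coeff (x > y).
(a) Degree: a generic line meets the curve in up to 2 points, so deg p = 2.
(b) Observable constraints: one y-axis crossing is at y = 0; it crosses the x-axis at the gridline x = 0.
(c) Putting this together gives p.

2*x^2 + 3*x*y - y^2 - 3*x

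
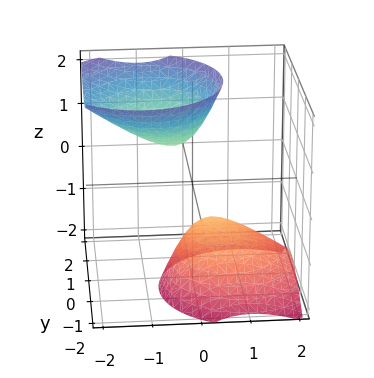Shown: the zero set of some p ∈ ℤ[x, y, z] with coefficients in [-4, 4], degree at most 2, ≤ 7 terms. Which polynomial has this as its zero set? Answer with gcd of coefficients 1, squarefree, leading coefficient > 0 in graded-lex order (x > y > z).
2*x^2 + 2*x*z + 2*y^2 - y*z - z^2 + 1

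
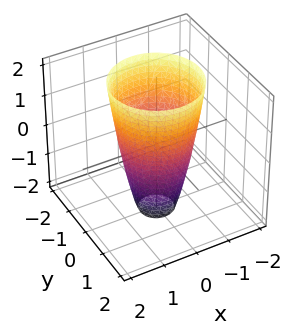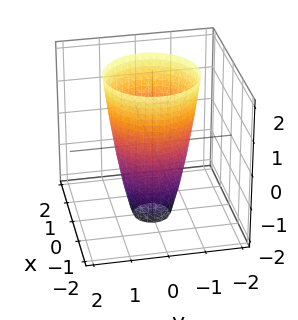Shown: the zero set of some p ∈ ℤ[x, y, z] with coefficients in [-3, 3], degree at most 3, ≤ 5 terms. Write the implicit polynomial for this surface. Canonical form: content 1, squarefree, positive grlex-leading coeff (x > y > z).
3*x^2 + 3*y^2 - z - 3

deg p = 2.
Symmetries: rotational symmetry about the z-axis ⇒ p depends on x, y only through x² + y².
Observable constraints: a circular section at z = 1 has radius between 1 and 2; it misses every integer gridline on the z-axis; the y-axis gridline crossings are at y ∈ {-1, 1}; the x-axis gridline crossings are at x ∈ {-1, 1}.
Fitting integer coefficients to these (and the overall shape) gives p.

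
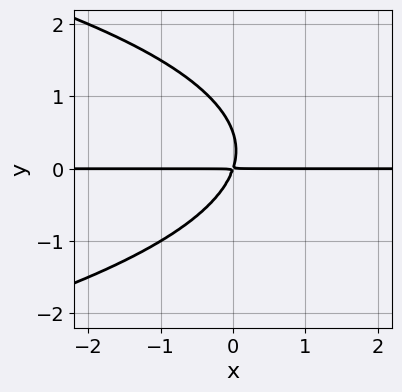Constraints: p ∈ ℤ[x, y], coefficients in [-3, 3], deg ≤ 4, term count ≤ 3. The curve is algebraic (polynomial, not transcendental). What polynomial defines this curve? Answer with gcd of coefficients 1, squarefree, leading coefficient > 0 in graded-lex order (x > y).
First, degree: the shape is more complex than any degree-2 curve, so deg p = 3.
Then, from the axis intercepts and sections: every point of the x-axis in the box is on the curve.
Finally, solving for integer coefficients yields p as stated.

2*y^3 + 3*x*y - y^2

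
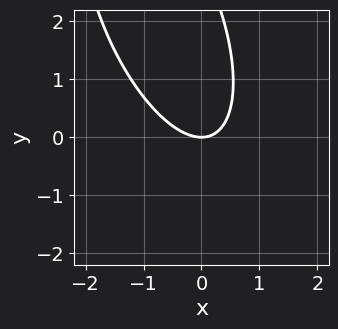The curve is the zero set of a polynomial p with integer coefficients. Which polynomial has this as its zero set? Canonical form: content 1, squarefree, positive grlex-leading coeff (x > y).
3*x^2 + 2*x*y + y^2 - 3*y

(a) deg p = 2. A generic line meets the curve in up to 2 points.
(b) From the visible intercepts: it crosses the x-axis at the gridline x = 0; it crosses the y-axis at the gridline y = 0.
(c) These observations pin down the coefficients.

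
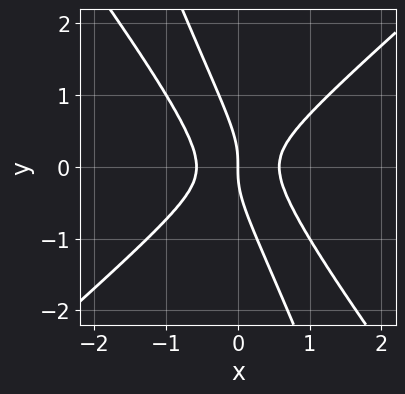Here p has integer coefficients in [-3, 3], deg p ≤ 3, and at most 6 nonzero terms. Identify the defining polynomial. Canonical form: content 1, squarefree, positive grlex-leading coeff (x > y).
3*x^3 - 3*x*y^2 - y^3 - x

1. deg p = 3.
2. From the axis intercepts and sections: it meets the x-axis at x = 0 (among the integer gridlines); one y-axis crossing is at y = 0.
3. Assembling these constraints gives the stated polynomial.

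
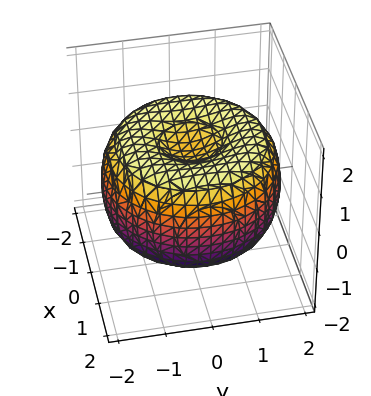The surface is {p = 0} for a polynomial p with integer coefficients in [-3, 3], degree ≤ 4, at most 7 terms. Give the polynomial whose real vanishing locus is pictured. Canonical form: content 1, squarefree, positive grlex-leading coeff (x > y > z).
x^4 + 2*x^2*y^2 + y^4 - 3*x^2 - 3*y^2 + 3*z^2 - 2

Degree: the shape is more complex than any degree-3 surface, so deg p = 4.
Symmetries: rotational symmetry about the z-axis ⇒ p depends on x, y only through x² + y².
From the visible intercepts: a circular section at z = 1 has radius between 0 and 1.
Solving for integer coefficients yields p as stated.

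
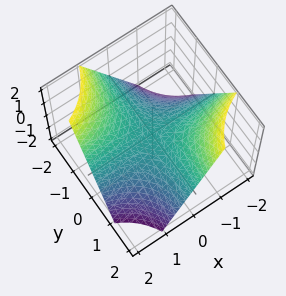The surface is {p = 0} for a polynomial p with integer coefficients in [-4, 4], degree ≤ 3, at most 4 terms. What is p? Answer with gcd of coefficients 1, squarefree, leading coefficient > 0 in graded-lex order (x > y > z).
x*y + z

First, the degree is 2 — a hyperbolic paraboloid; a quadric.
Then, from the axis intercepts and sections: the visible y-axis segment lies entirely on the surface; it crosses the z-axis at the gridline z = 0; the visible x-axis segment lies entirely on the surface.
Finally, together with the visible shape, these determine p as stated.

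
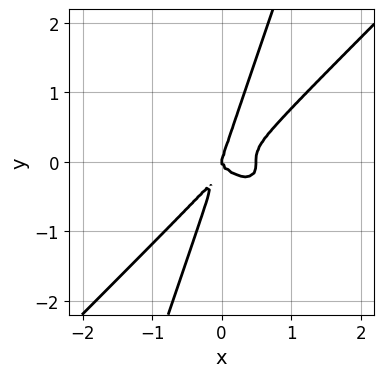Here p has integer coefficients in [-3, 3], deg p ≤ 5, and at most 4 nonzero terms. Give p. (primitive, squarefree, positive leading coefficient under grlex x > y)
2*x^4 - 3*x*y^3 + y^4 - x^3

First, the degree is 4 — no degree-3 curve has this shape.
Next, from the visible intercepts: it crosses the x-axis at the gridline x = 0; it meets the y-axis at y = 0 (among the integer gridlines).
Finally, together with the visible shape, these determine p as stated.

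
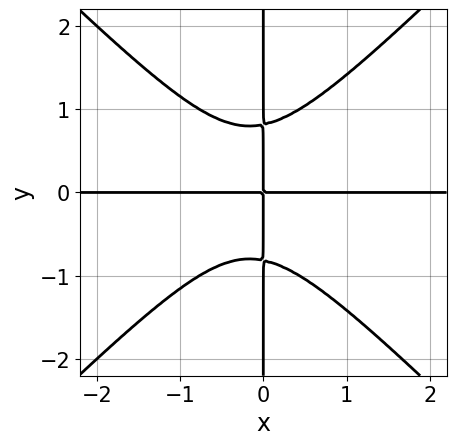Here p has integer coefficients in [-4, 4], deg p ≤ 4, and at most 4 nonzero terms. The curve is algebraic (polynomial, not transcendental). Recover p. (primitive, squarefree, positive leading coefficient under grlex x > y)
3*x^3*y - 3*x*y^3 + x^2*y + 2*x*y

1. The degree is 4 — no degree-3 curve has this shape.
2. From the visible intercepts: every point of the x-axis in the box is on the curve; every point of the y-axis in the box is on the curve.
3. Fitting integer coefficients to these (and the overall shape) gives p.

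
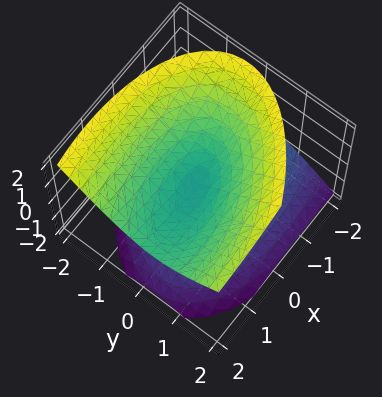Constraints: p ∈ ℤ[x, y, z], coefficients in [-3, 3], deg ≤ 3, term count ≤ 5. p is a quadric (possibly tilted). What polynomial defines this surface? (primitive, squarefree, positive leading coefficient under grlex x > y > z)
x^2 - x*y - 2*x*z + 3*y^2 - 3*z^2

First, the degree is 2 — the shape is more complex than any degree-1 surface.
Next, checking where it meets the axes: one y-axis crossing is at y = 0; one x-axis crossing is at x = 0; it meets the z-axis at z = 0 (among the integer gridlines).
Finally, the integer polynomial consistent with all of this is the stated p.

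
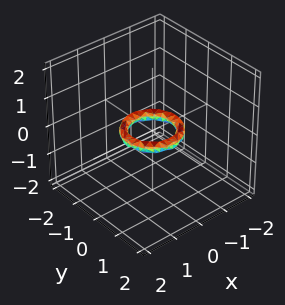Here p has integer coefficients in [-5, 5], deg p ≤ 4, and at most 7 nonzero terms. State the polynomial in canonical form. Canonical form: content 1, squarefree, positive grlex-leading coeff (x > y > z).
2*x^4 + 4*x^2*y^2 + 2*y^4 - 3*x^2 - 3*y^2 + 3*z^2 + 1

1. Degree: no degree-3 surface has this shape, so deg p = 4.
2. Symmetries: the surface is invariant under rotation about z: p = q(x² + y², z).
3. Against the integer gridlines: it misses every integer gridline on the z-axis; among the integer gridlines, it crosses the x-axis at x ∈ {-1, 1}; among the integer gridlines, it crosses the y-axis at y ∈ {-1, 1}.
4. The integer polynomial consistent with all of this is the stated p.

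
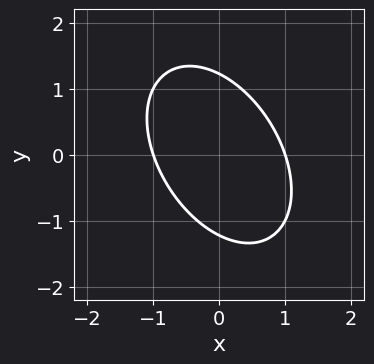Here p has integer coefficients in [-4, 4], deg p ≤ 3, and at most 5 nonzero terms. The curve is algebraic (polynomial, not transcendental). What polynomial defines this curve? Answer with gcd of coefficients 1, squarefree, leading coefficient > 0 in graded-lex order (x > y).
3*x^2 + 2*x*y + 2*y^2 - 3

(a) deg p = 2.
(b) Checking where it meets the axes: among the integer gridlines, it crosses the x-axis at x ∈ {-1, 1}.
(c) Putting this together gives p.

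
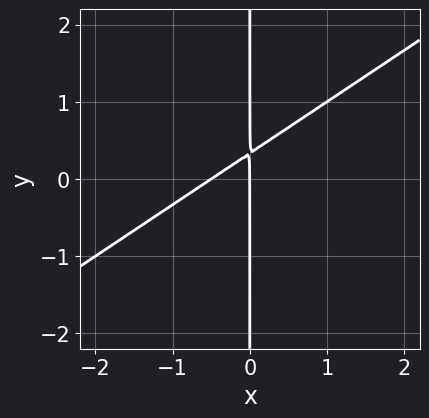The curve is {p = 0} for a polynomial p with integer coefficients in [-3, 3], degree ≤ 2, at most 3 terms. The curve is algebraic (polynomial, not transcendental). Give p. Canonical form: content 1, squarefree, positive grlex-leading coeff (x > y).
2*x^2 - 3*x*y + x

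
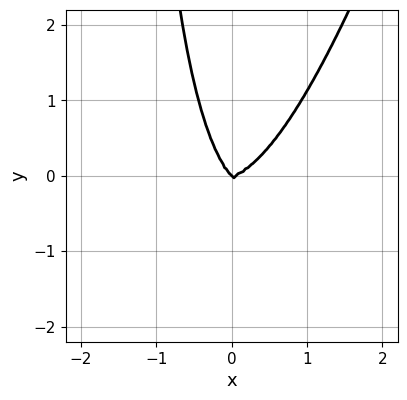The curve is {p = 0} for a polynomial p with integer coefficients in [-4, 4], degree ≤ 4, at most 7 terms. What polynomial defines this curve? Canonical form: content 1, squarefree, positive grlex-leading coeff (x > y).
(a) deg p = 4. A generic line meets the curve in up to 4 points.
(b) Against the integer gridlines: it crosses the y-axis at the gridline y = 0; one x-axis crossing is at x = 0.
(c) Fitting integer coefficients to these (and the overall shape) gives p.

3*x^4 + 3*x^2*y^2 - x*y^3 - 2*x*y^2 - 2*y^3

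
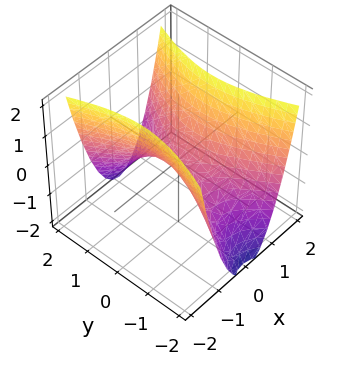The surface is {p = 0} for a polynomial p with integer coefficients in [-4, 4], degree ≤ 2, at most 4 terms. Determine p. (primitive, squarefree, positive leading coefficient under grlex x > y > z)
1. deg p = 2. A saddle surface; a quadric.
2. Symmetries: it's symmetric under y → −y, forcing even powers of y; mirror symmetry x ↦ −x ⇒ only even powers of x.
3. From the axis intercepts and sections: it crosses the x-axis at the gridline x = 0; it crosses the z-axis at the gridline z = 0.
4. Together with the visible shape, these determine p as stated.

3*x^2 - y^2 - 2*z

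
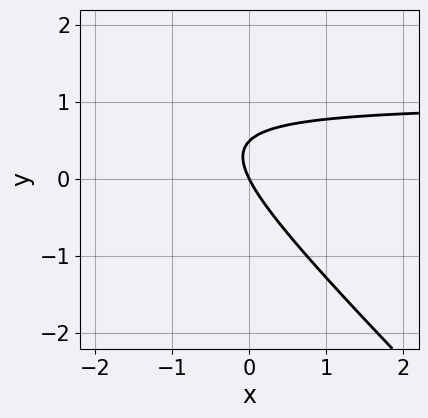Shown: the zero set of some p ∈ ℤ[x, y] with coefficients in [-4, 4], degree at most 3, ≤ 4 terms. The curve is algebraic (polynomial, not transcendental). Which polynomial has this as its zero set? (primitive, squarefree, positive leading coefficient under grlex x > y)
2*x*y + 2*y^2 - 2*x - y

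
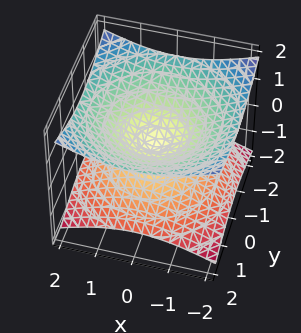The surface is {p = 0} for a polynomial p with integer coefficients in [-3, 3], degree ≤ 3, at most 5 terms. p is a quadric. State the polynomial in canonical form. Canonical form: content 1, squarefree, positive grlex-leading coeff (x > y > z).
x^2 + y^2 - 3*z^2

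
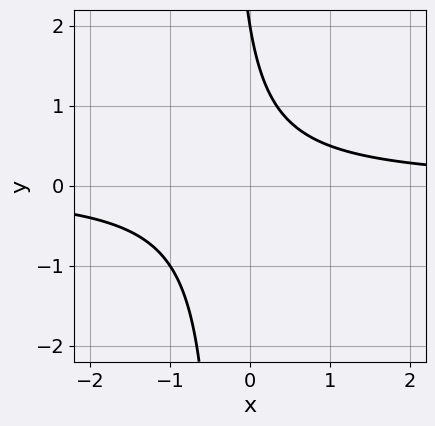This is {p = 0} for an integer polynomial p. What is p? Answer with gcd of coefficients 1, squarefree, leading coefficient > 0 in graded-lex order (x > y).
(a) deg p = 2. A generic line meets the curve in up to 2 points.
(b) Observable constraints: the curve avoids every integer x-axis point in the box; it crosses the y-axis at the gridline y = 2.
(c) These observations pin down the coefficients.

3*x*y + y - 2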